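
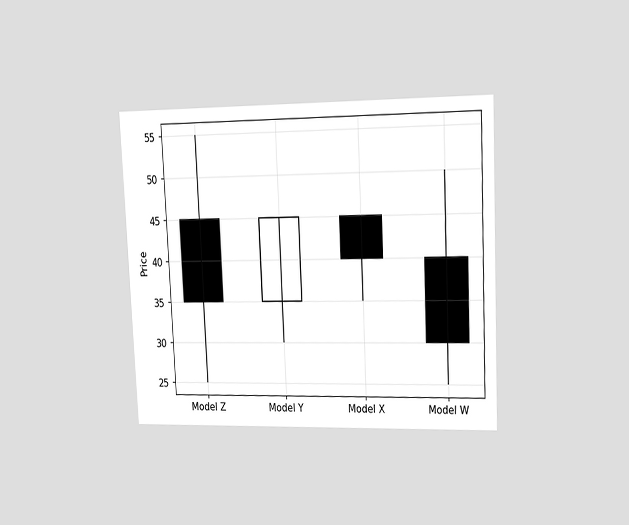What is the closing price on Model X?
40

The chart is tilted about 3° counter-clockwise and viewed slightly from the right. The Model X candle closes at 40.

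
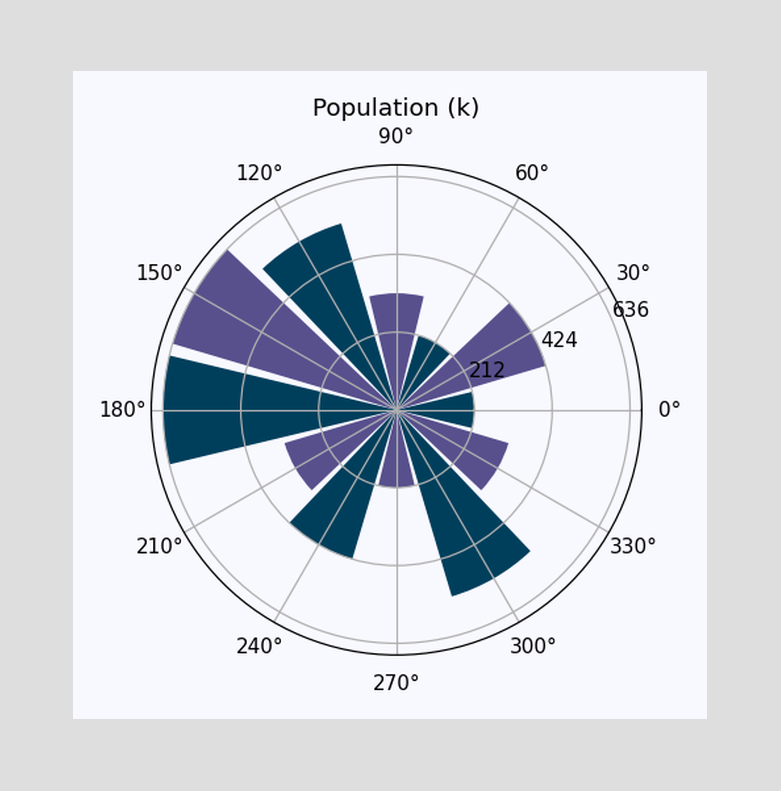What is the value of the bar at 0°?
212k

The bar at 0° reaches 212k on the radial axis.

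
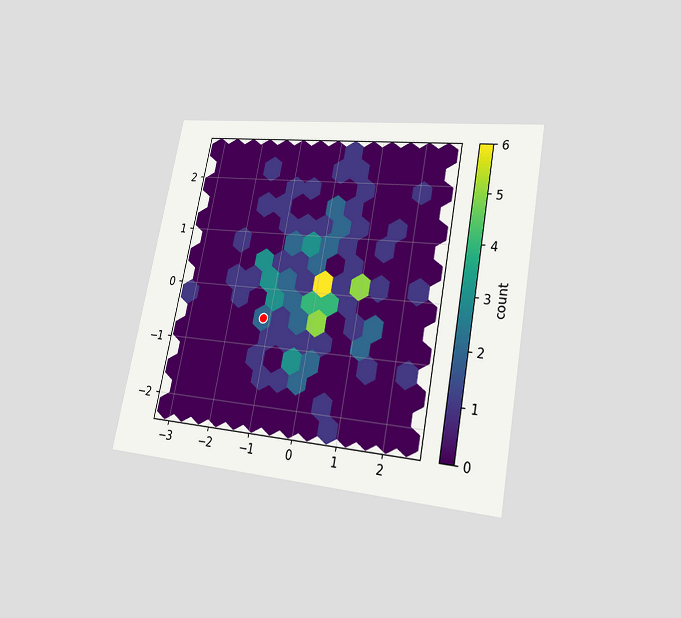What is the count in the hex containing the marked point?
2

The chart is tilted about 11° clockwise and viewed at a slight angle. The marked hex reads 2 on the colorbar.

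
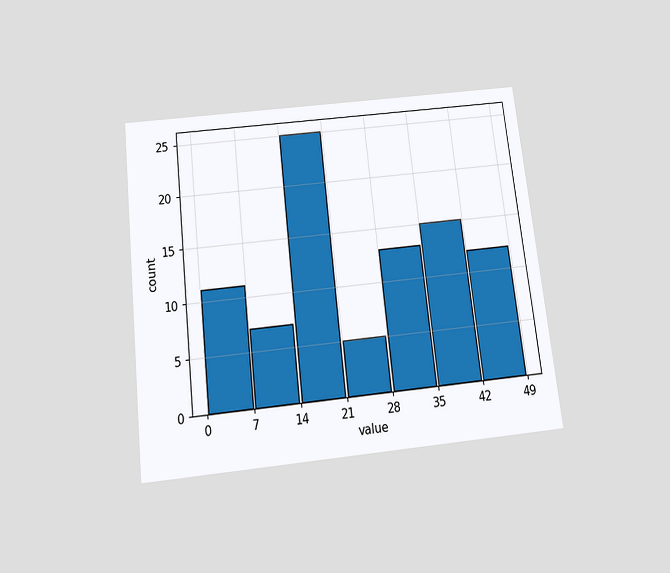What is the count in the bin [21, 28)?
5

The chart is tilted about 6° counter-clockwise and viewed slightly from below. The [21, 28) bin has height 5.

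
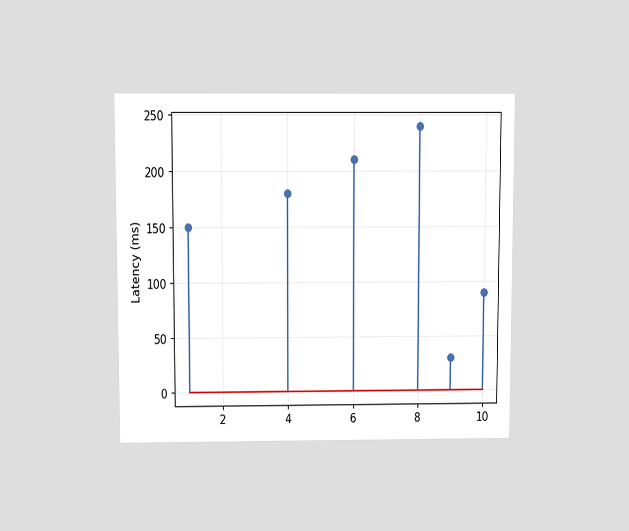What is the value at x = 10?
The chart is viewed slightly from above. The stem at x=10 reaches 90ms.

90ms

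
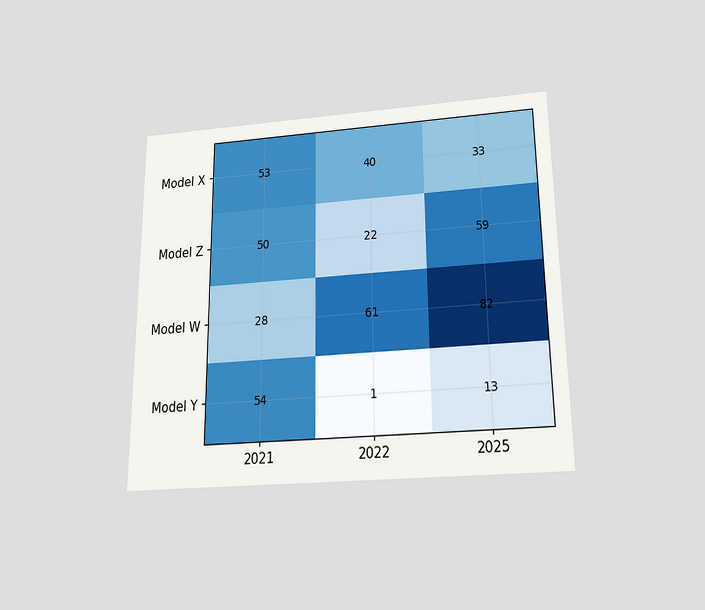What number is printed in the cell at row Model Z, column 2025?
59

The chart is viewed slightly from below. The (Model Z, 2025) cell reads 59.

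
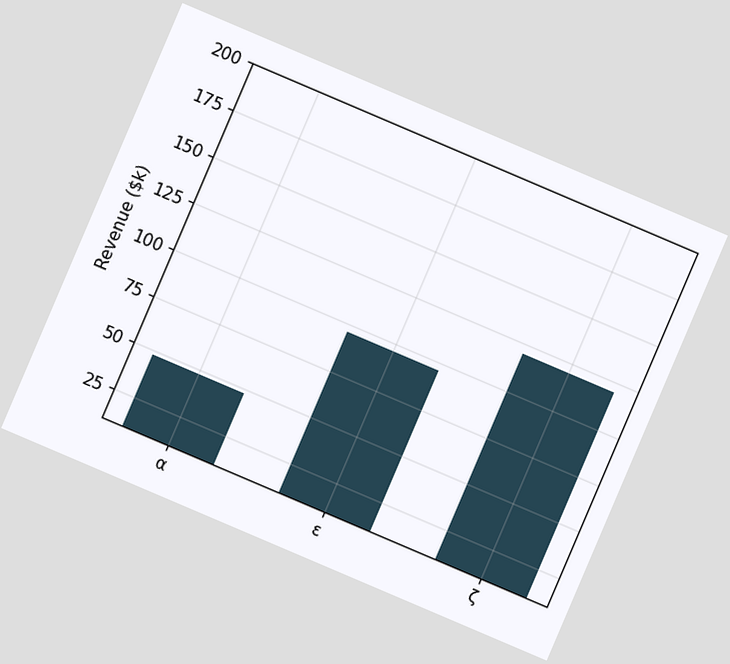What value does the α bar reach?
$48k

The chart is tilted about 23° clockwise. Reading along the chart's y-axis, the α bar reaches $48k.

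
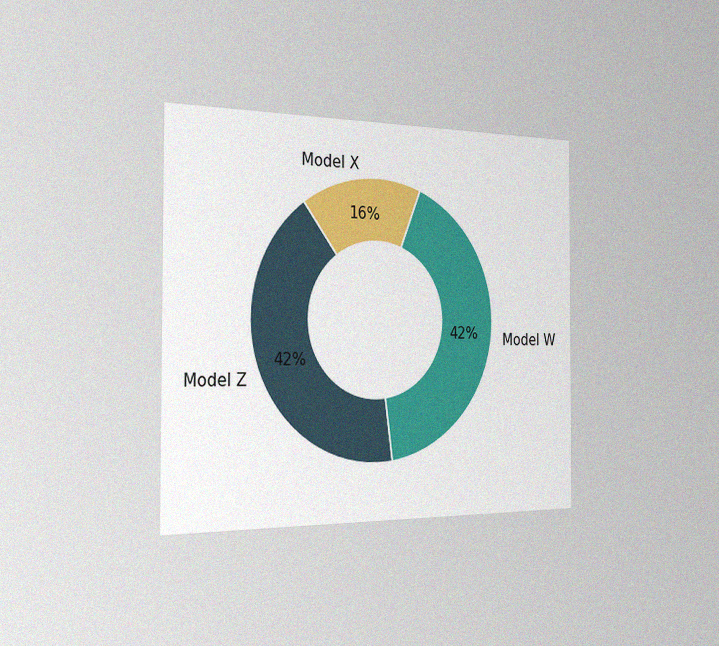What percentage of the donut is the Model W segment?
The chart is viewed slightly from the left, with some photo noise. The Model W segment takes up 42% of the ring.

42%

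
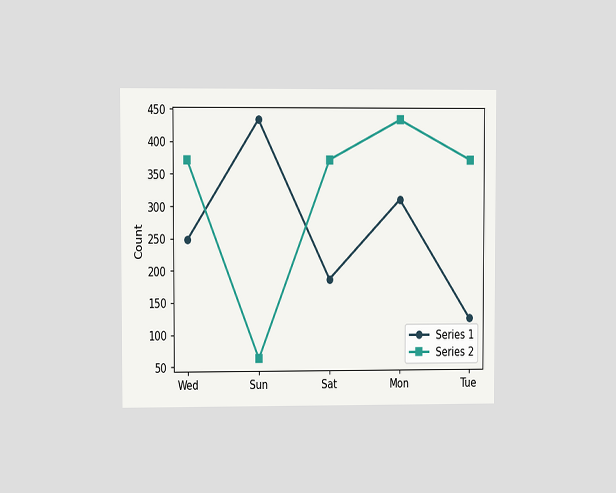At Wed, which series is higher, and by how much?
The chart is viewed at a slight angle. At Wed, Series 2 sits above the other line by 124.

Series 2, by 124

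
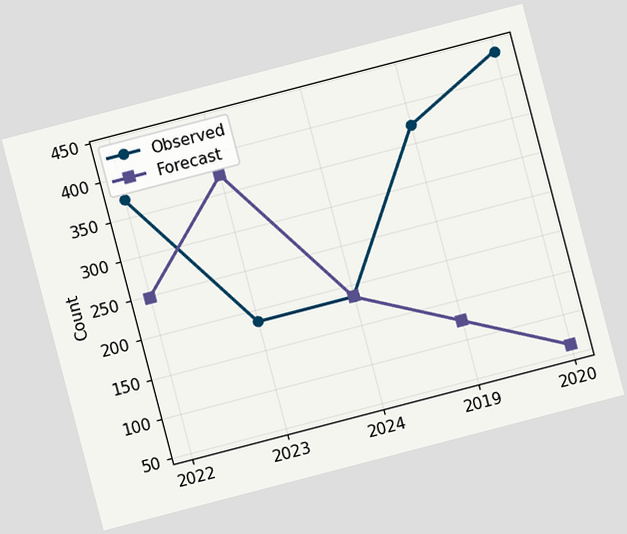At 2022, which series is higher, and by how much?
Observed, by 124

The chart is tilted about 15° counter-clockwise. At 2022, Observed sits above the other line by 124.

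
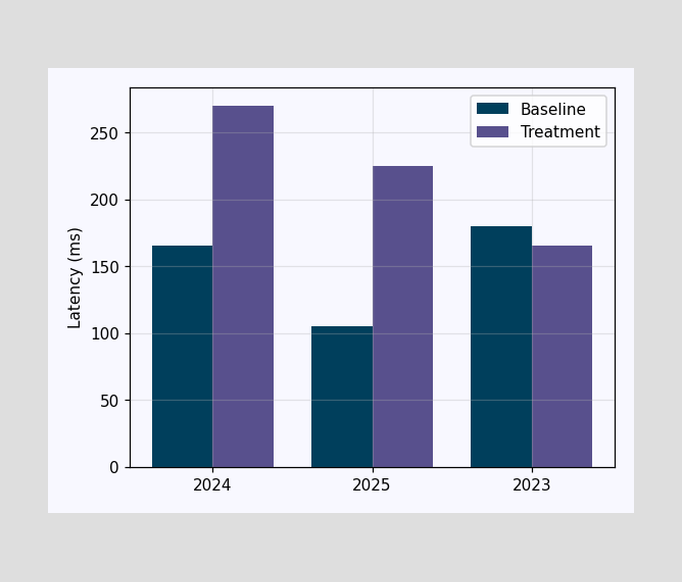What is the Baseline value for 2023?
The Baseline bar at 2023 reaches 180ms on the y-axis.

180ms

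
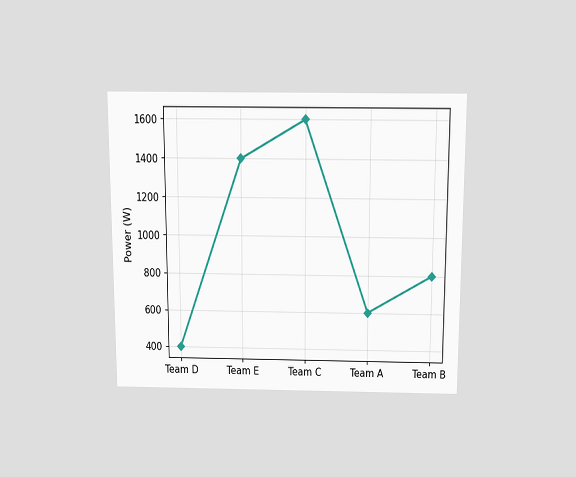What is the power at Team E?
1400W

The chart is viewed slightly from above. At Team E, the line is at 1400W.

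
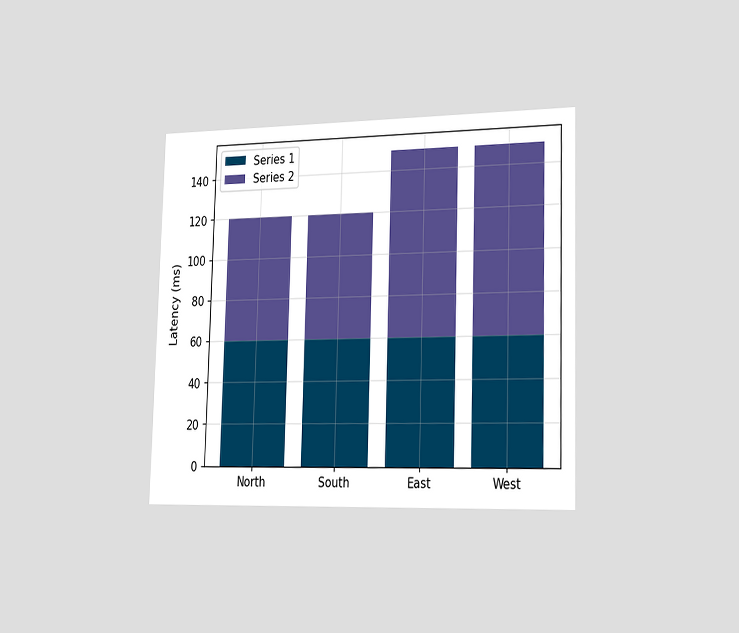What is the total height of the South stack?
The chart is viewed slightly from the right. The South stack's top reaches 120ms on the y-axis.

120ms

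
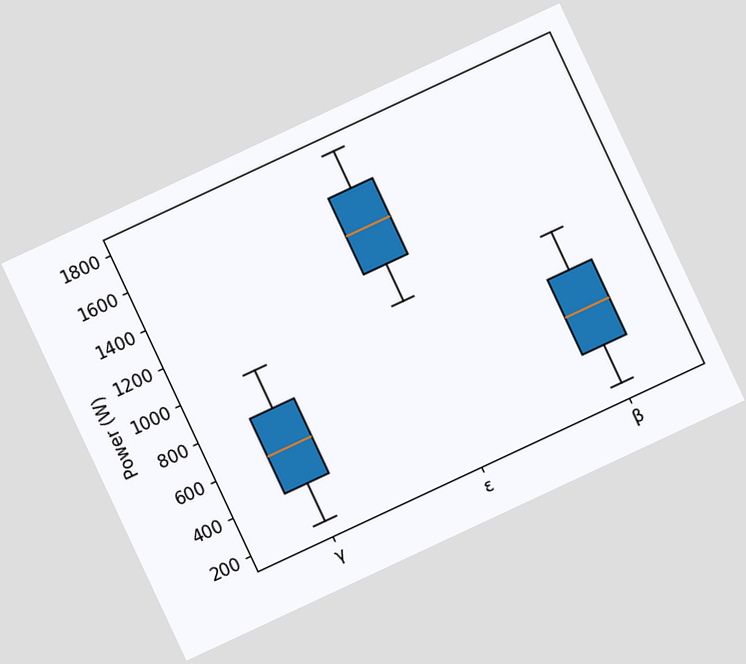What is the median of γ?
600W

The chart is tilted about 25° counter-clockwise. The median line in the γ box sits at 600W.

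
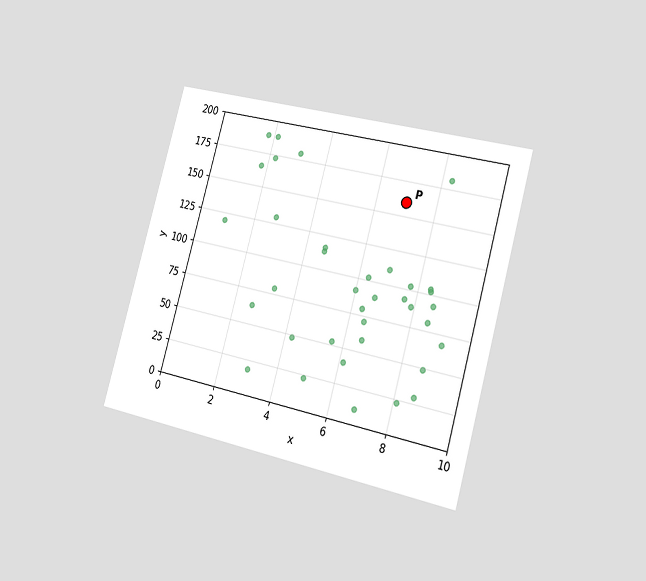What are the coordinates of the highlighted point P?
The chart is tilted about 15° clockwise and viewed slightly from the right. Following the gridlines from P to each axis, P sits at (7, 160).

(7, 160)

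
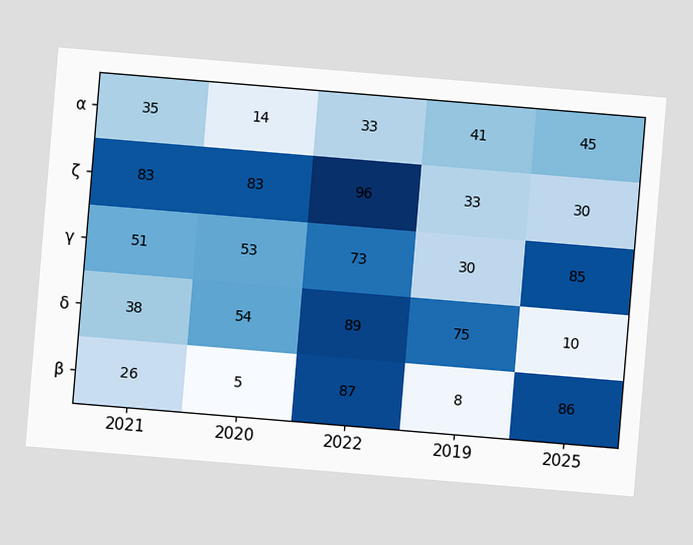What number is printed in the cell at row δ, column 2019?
The chart is tilted about 5° clockwise. The (δ, 2019) cell reads 75.

75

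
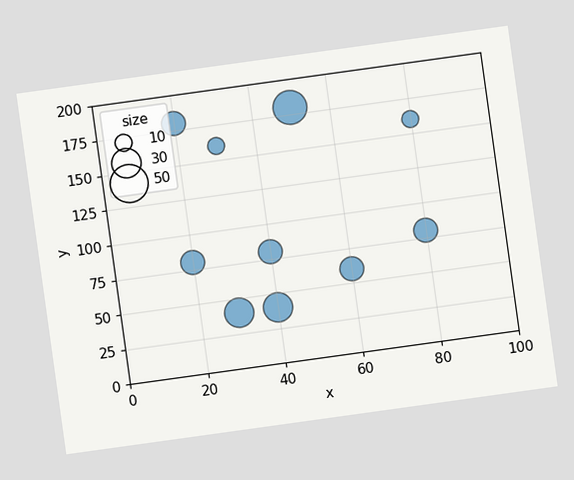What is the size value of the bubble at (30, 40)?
30

The chart is tilted about 8° counter-clockwise. Matching the bubble at (30, 40) against the size legend gives 30.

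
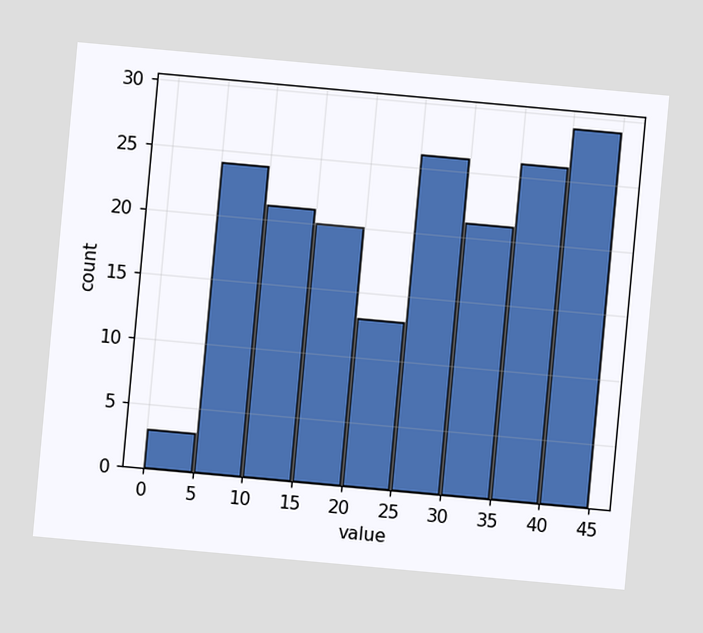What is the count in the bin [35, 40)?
26

The chart is tilted about 5° clockwise. The [35, 40) bin has height 26.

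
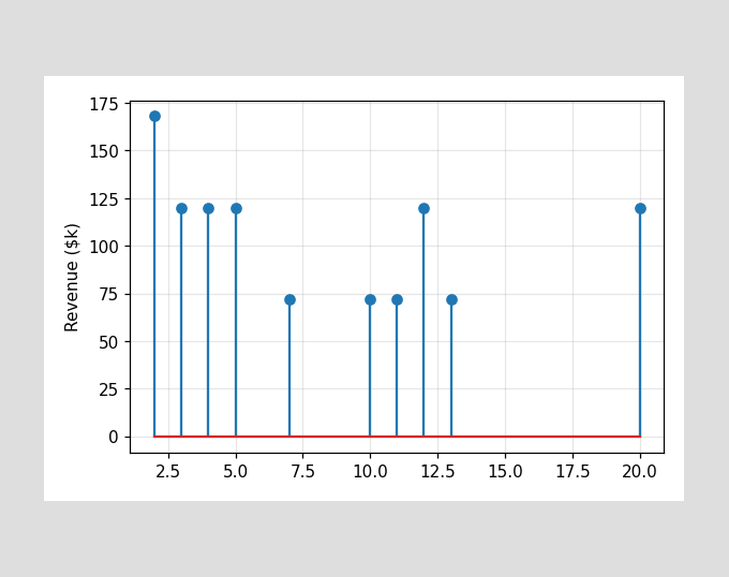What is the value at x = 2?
The stem at x=2 reaches $168k.

$168k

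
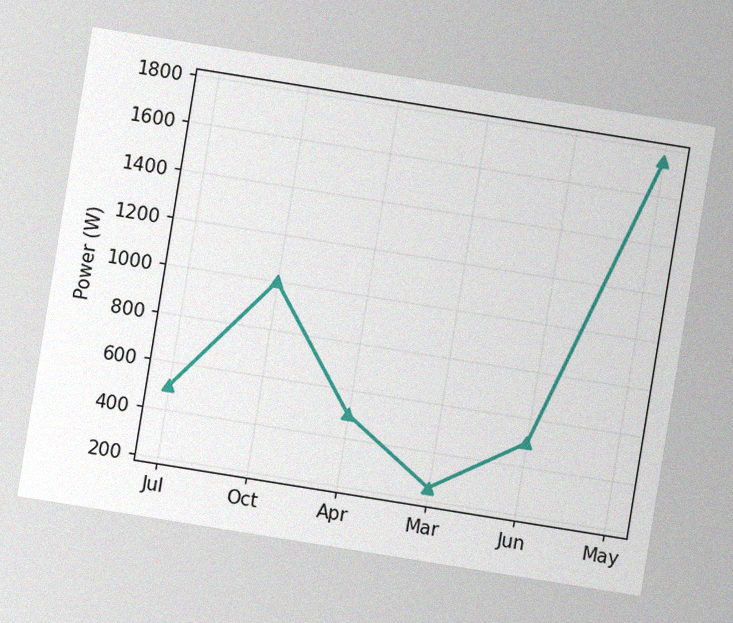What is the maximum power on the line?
1750W

The chart is tilted about 9° clockwise, with some photo noise. The highest point is at May, and reading across to the y-axis gives 1750W.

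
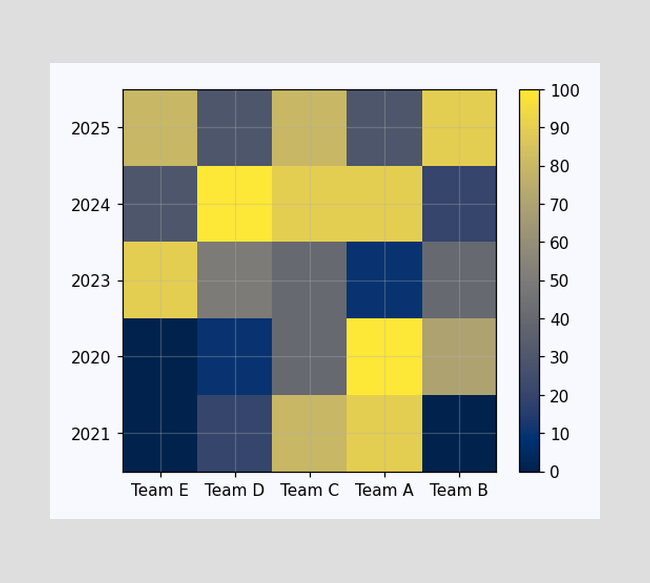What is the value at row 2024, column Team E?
Matching cell (2024, Team E) against the colorbar gives 30.

30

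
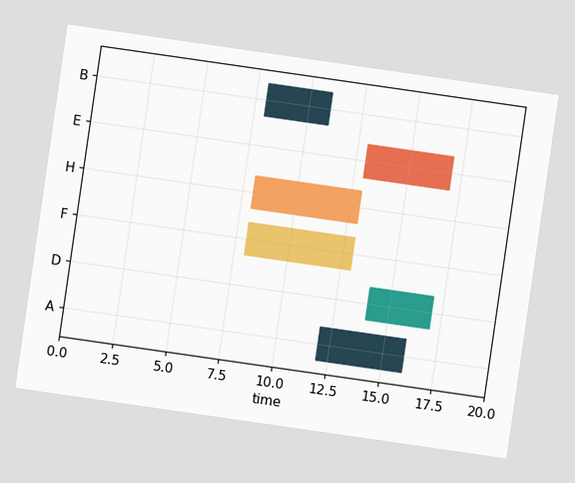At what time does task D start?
14

The chart is tilted about 8° clockwise. The D bar begins at t=14.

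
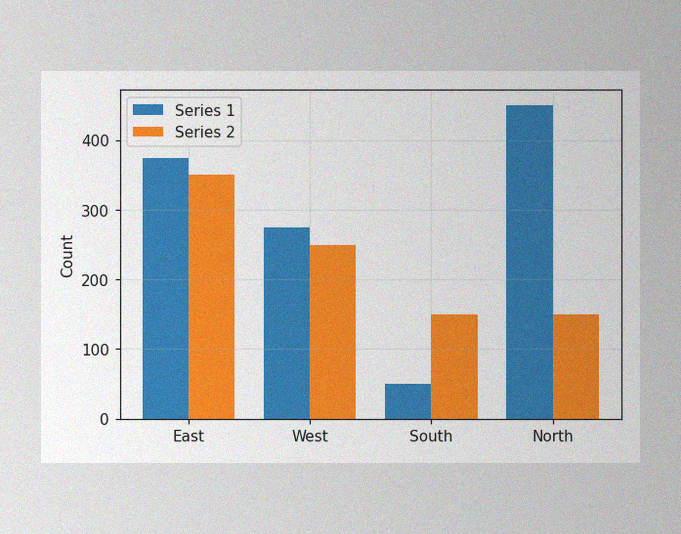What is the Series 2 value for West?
250

The image has some photo noise and uneven lighting. The Series 2 bar at West reaches 250 on the y-axis.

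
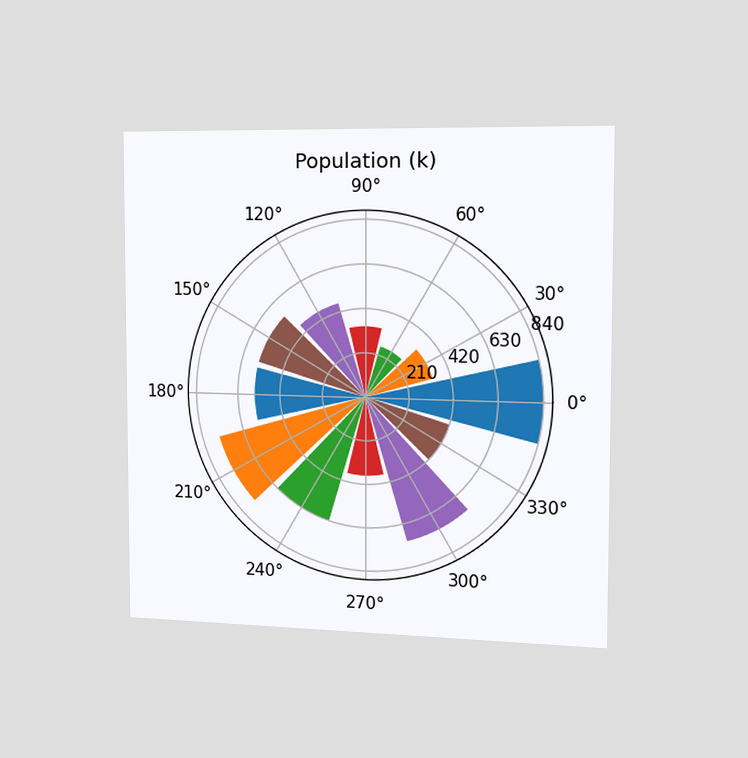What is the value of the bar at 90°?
336k

The chart is viewed slightly from the right. The bar at 90° reaches 336k on the radial axis.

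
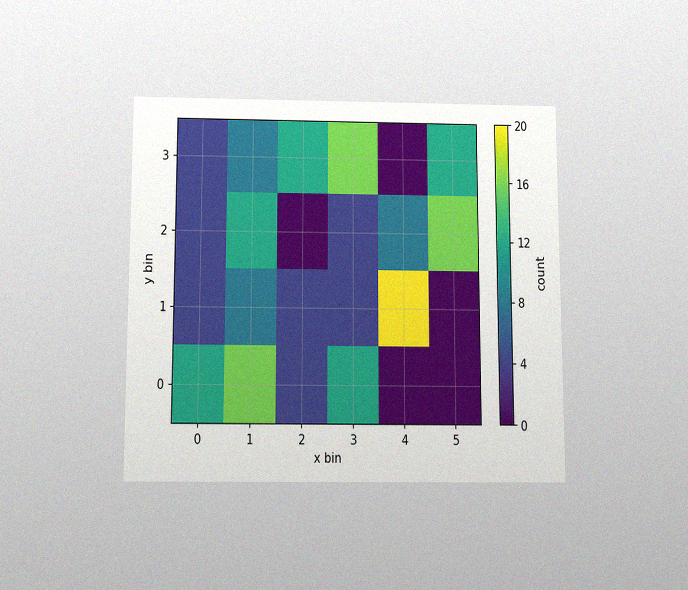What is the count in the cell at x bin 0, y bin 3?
4

The chart is viewed slightly from below, with some photo noise. Matching the cell (0, 3) against the colorbar gives 4.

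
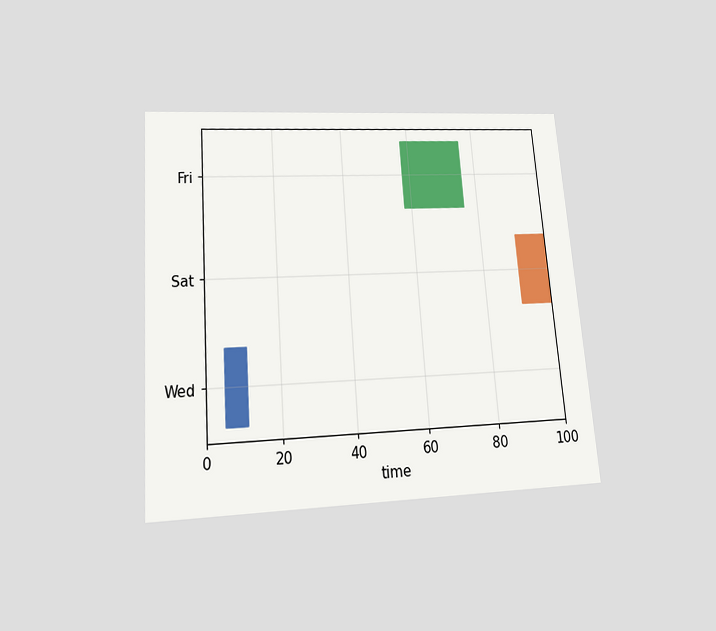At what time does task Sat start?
The chart is tilted about 4° counter-clockwise and viewed slightly from below. The Sat bar begins at t=91.

91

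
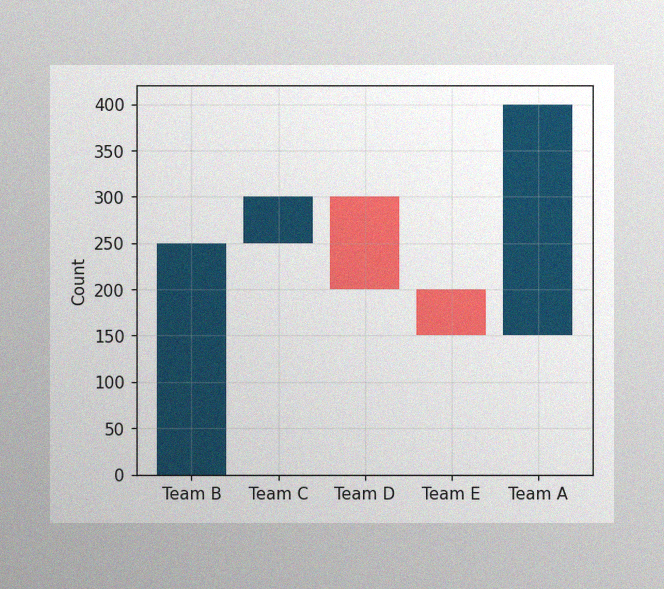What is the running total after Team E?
The image has some photo noise and uneven lighting. After Team E the running total reaches 150.

150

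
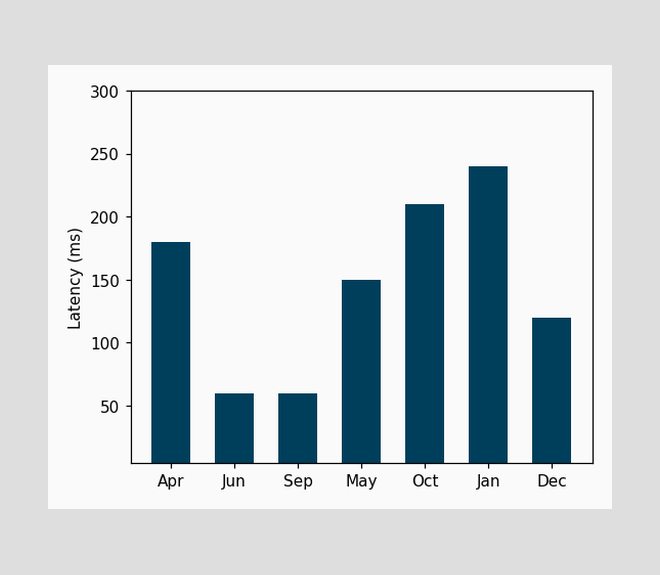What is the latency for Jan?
240ms

Reading along the chart's y-axis, the Jan bar reaches 240ms.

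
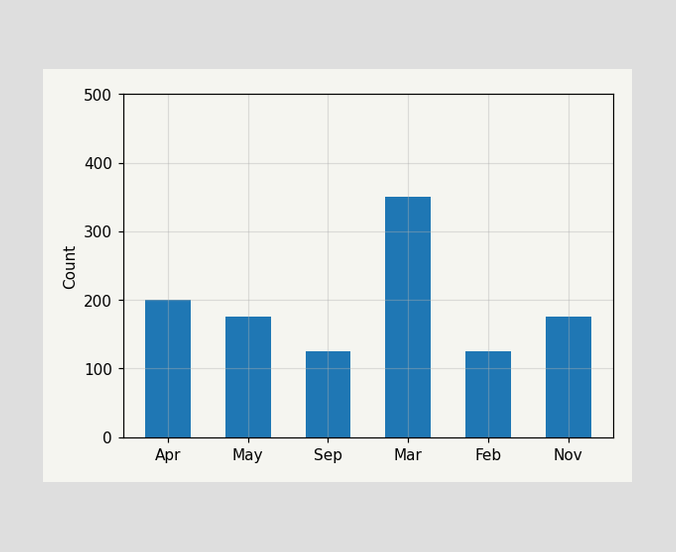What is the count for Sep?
125

Reading along the chart's y-axis, the Sep bar reaches 125.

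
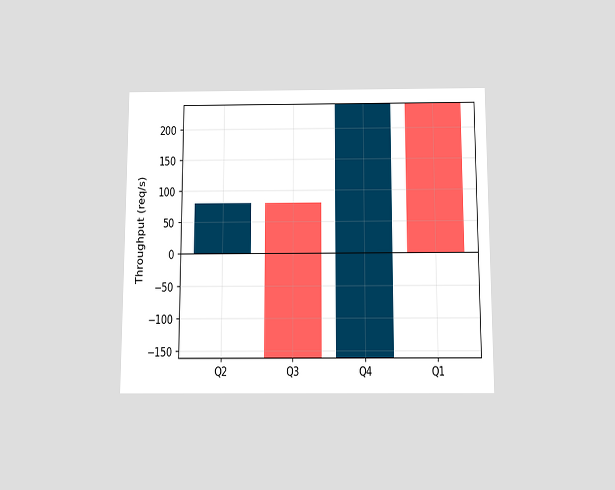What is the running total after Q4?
The chart is viewed slightly from below. After Q4 the running total reaches 240req/s.

240req/s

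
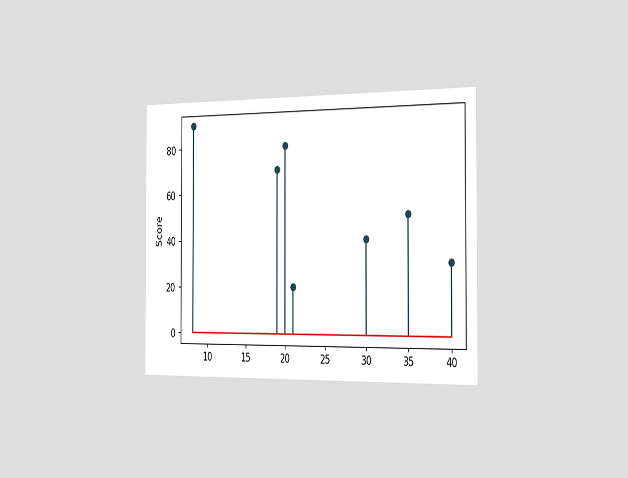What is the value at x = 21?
The chart is viewed slightly from the right. The stem at x=21 reaches 20.

20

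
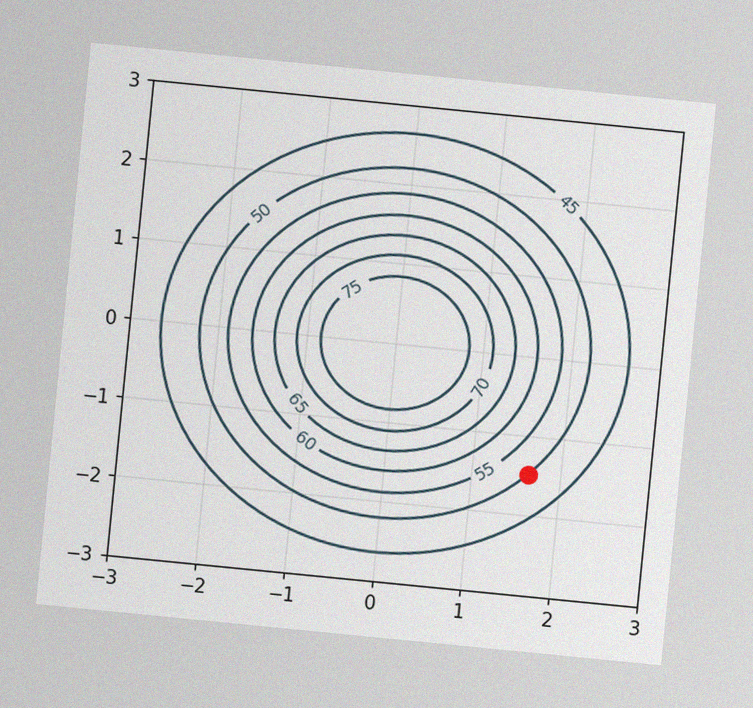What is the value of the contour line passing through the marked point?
The chart is tilted about 6° clockwise, with some photo noise. The marked point sits on the contour labelled 50.

50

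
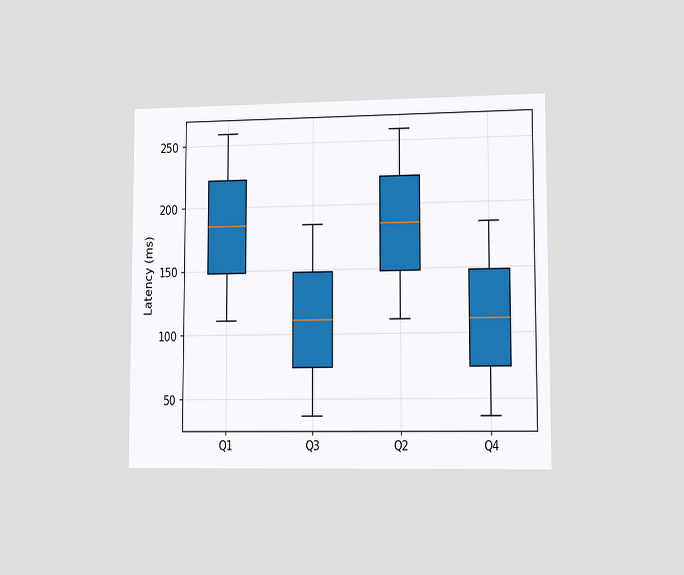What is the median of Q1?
185ms

The chart is viewed slightly from the right. The median line in the Q1 box sits at 185ms.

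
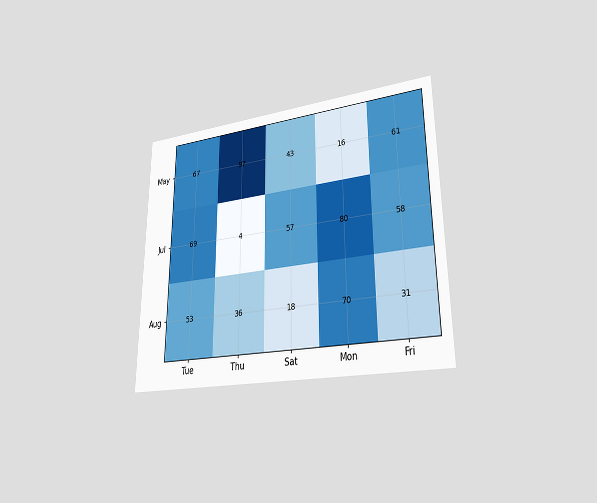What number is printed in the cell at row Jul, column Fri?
58

The chart is viewed at a slight angle. The (Jul, Fri) cell reads 58.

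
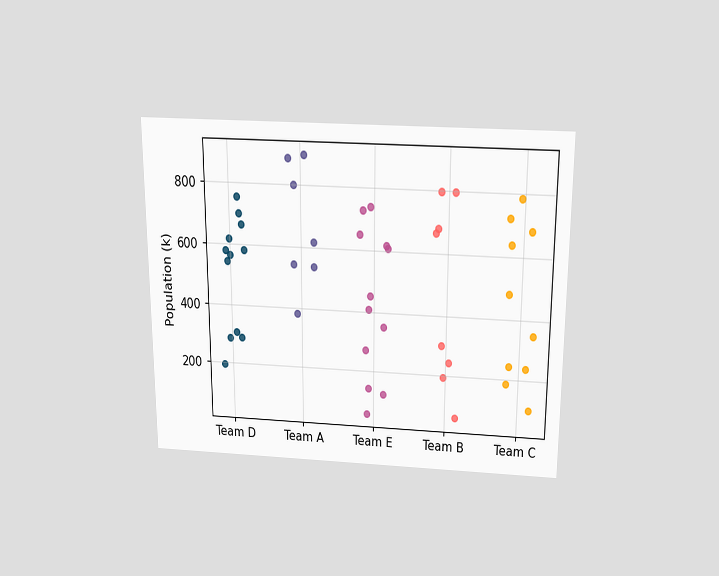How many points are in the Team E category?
12

The chart is viewed slightly from above. Counting the markers in the Team E column gives 12.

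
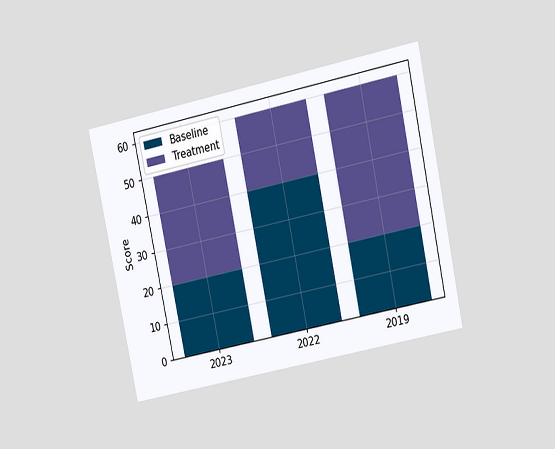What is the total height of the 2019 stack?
60

The chart is tilted about 12° counter-clockwise and viewed at a slight angle. The 2019 stack's top reaches 60 on the y-axis.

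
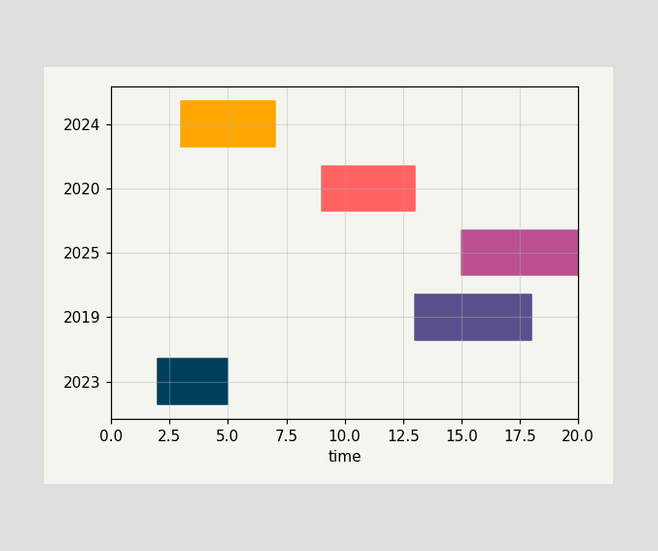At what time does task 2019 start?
13

The 2019 bar begins at t=13.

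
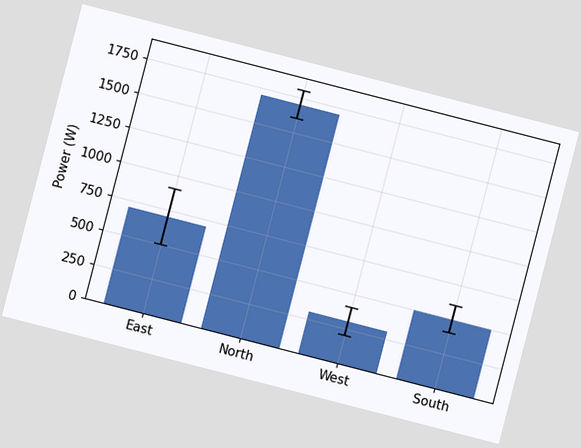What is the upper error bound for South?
600W

The chart is tilted about 14° clockwise. The South bar's upper whisker reaches 600W.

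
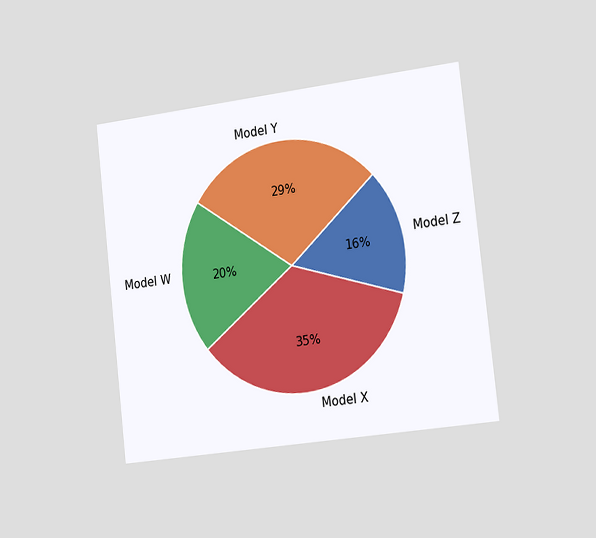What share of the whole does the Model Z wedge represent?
The chart is tilted about 6° counter-clockwise and viewed slightly from the right. The Model Z slice takes up 16% of the pie.

16%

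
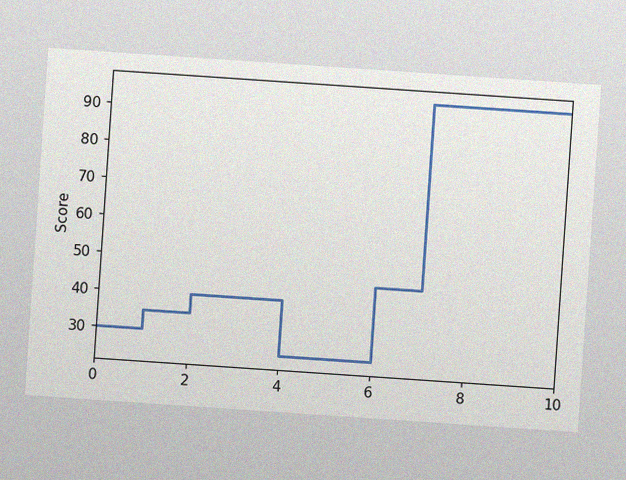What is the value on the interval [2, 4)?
40

The chart is tilted about 4° clockwise, with some photo noise. On [2, 4) the step sits at 40.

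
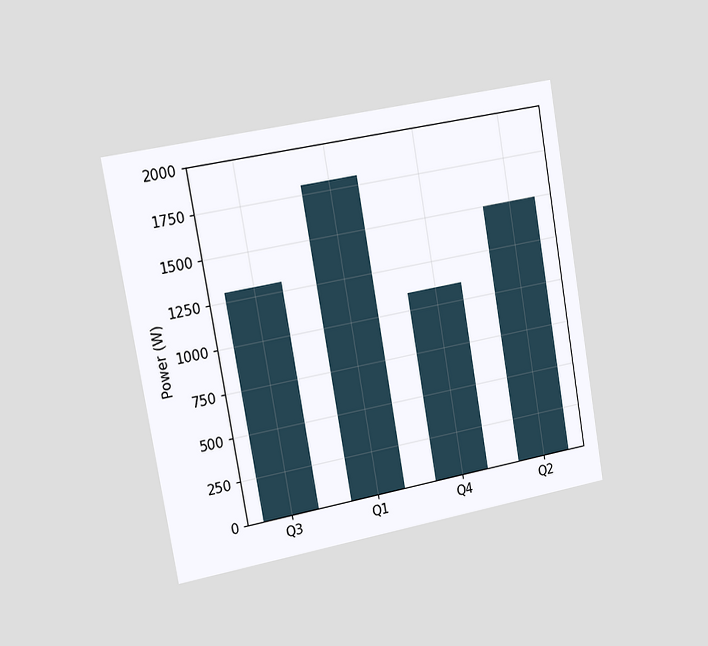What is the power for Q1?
1800W

The chart is tilted about 10° counter-clockwise and viewed slightly from the left. Reading along the chart's y-axis, the Q1 bar reaches 1800W.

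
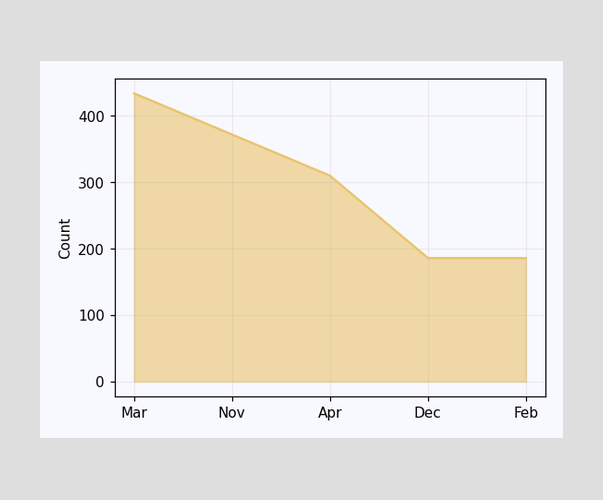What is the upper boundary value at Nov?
372

At Nov the upper boundary is at 372.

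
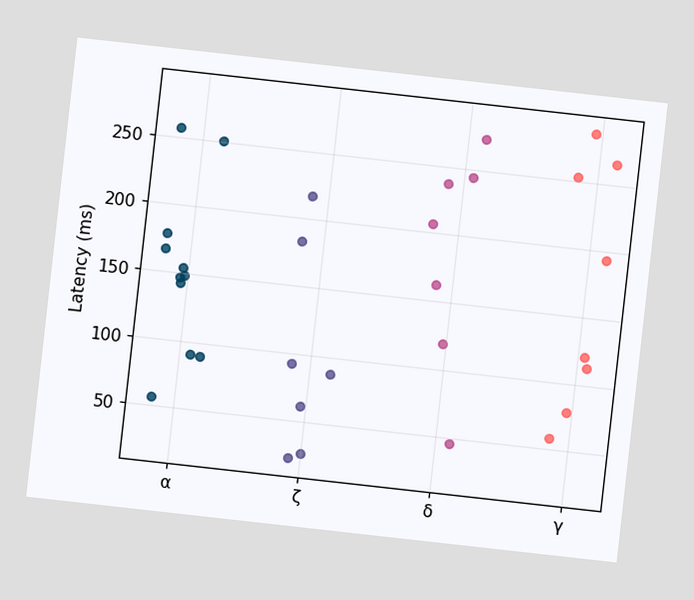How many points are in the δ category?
7

The chart is tilted about 6° clockwise. Counting the markers in the δ column gives 7.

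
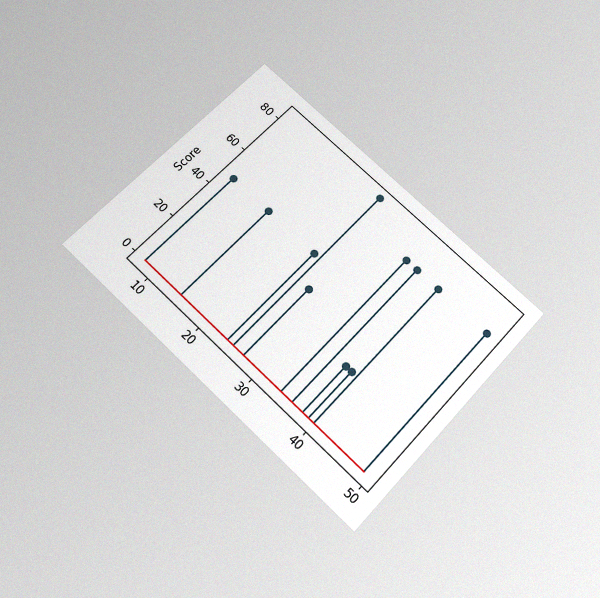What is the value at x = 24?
48

The chart is tilted about 43° clockwise and viewed slightly from below, with some photo noise. The stem at x=24 reaches 48.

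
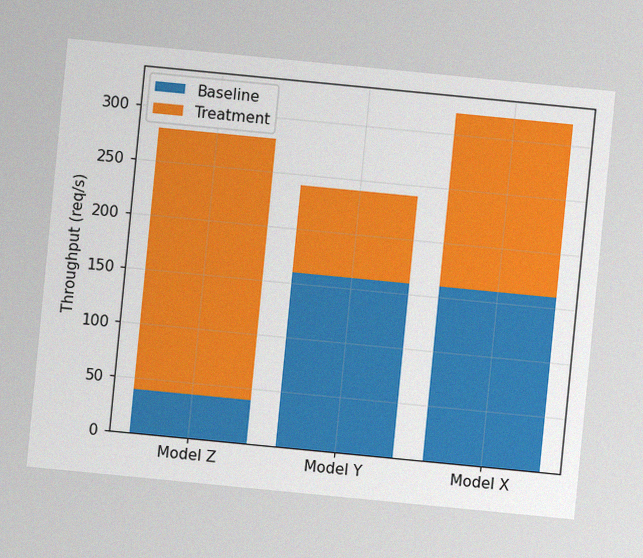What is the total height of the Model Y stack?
240req/s

The chart is tilted about 6° clockwise, with some photo noise. The Model Y stack's top reaches 240req/s on the y-axis.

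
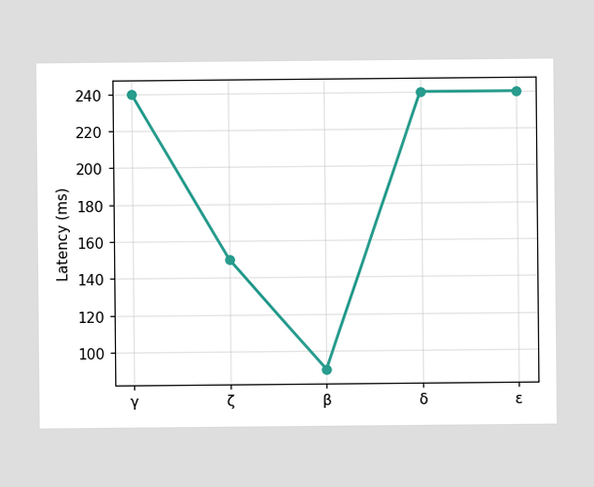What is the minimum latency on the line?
90ms

The lowest point is at β, and reading across to the y-axis gives 90ms.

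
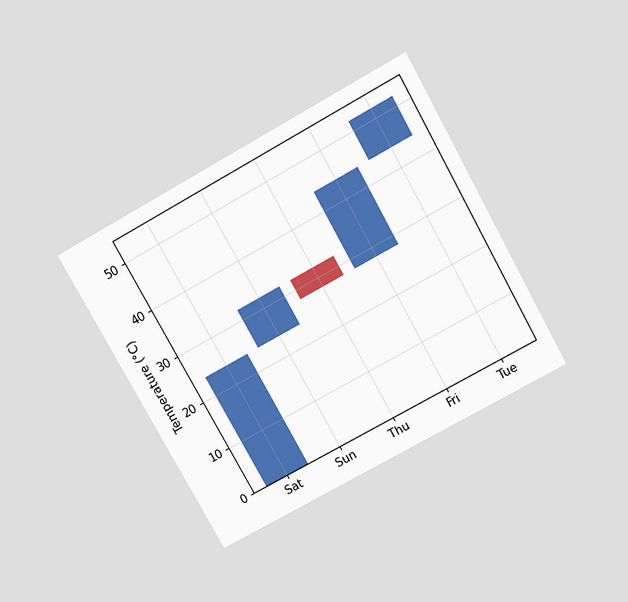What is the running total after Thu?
The chart is tilted about 29° counter-clockwise and viewed slightly from above. After Thu the running total reaches 28°C.

28°C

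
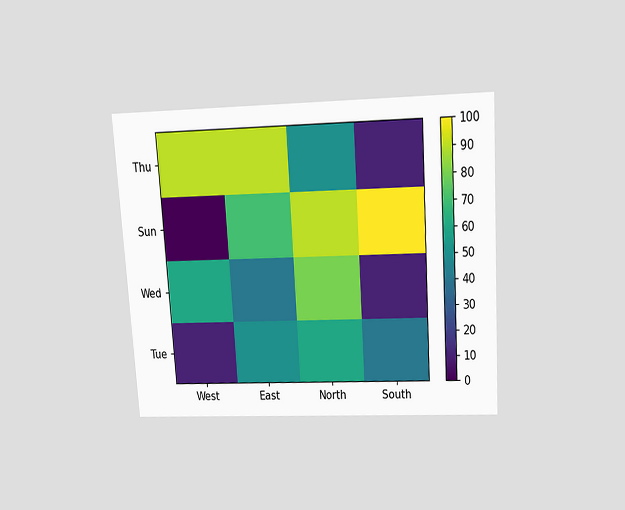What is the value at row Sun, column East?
70

The chart is tilted about 4° counter-clockwise and viewed slightly from above. Matching cell (Sun, East) against the colorbar gives 70.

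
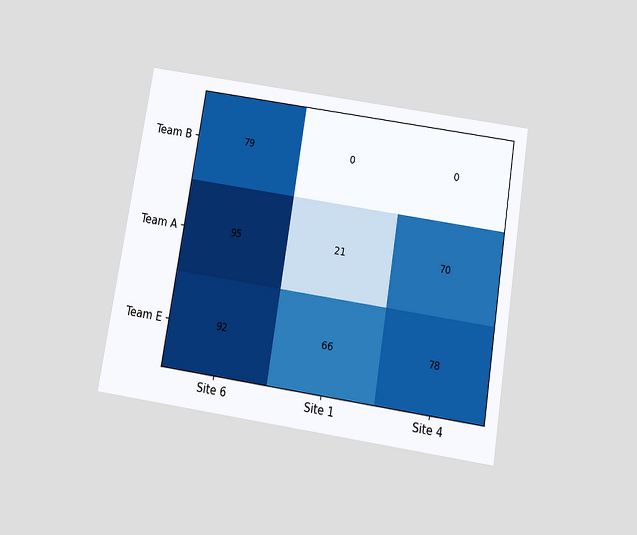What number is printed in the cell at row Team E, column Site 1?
66

The chart is tilted about 9° clockwise and viewed slightly from below. The (Team E, Site 1) cell reads 66.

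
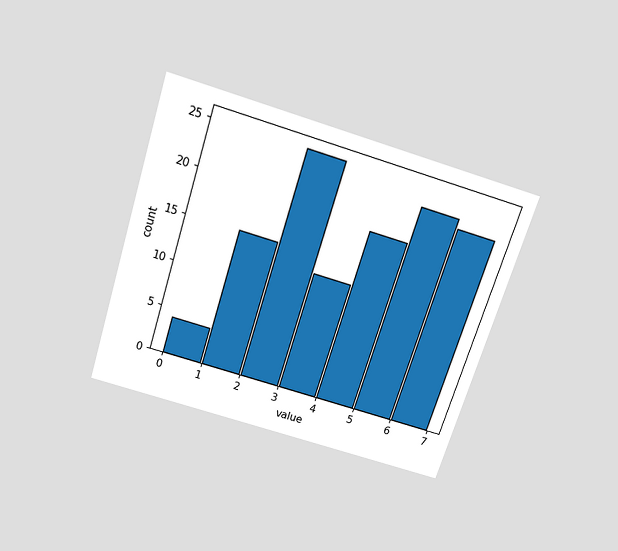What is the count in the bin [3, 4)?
The chart is tilted about 18° clockwise and viewed slightly from above. The [3, 4) bin has height 13.

13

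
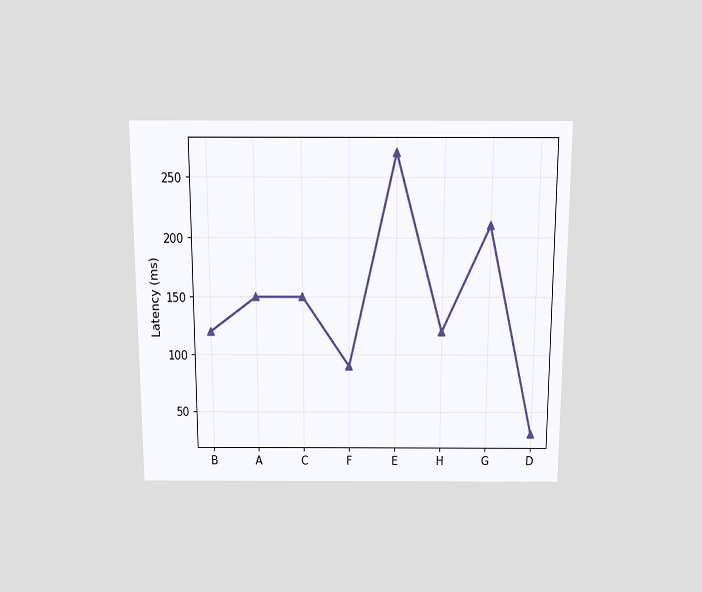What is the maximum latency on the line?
The chart is viewed slightly from above. The highest point is at E, and reading across to the y-axis gives 270ms.

270ms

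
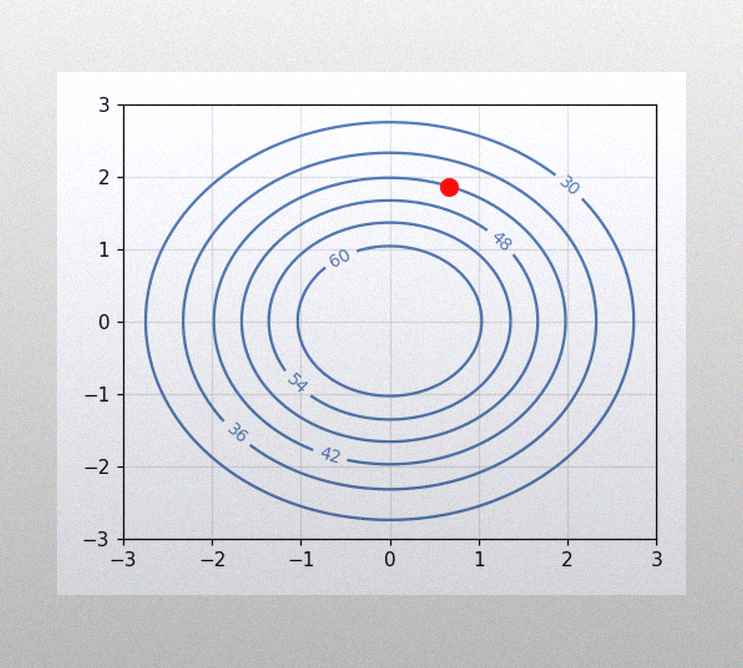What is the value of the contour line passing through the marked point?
The image has some photo noise and uneven lighting. The marked point sits on the contour labelled 42.

42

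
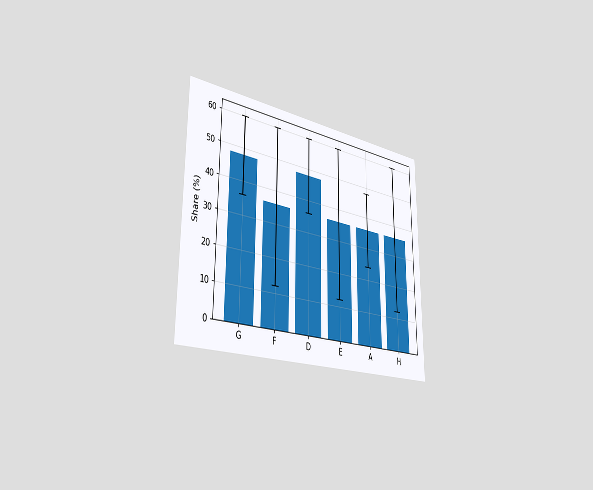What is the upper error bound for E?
60%

The chart is viewed slightly from the left. The E bar's upper whisker reaches 60%.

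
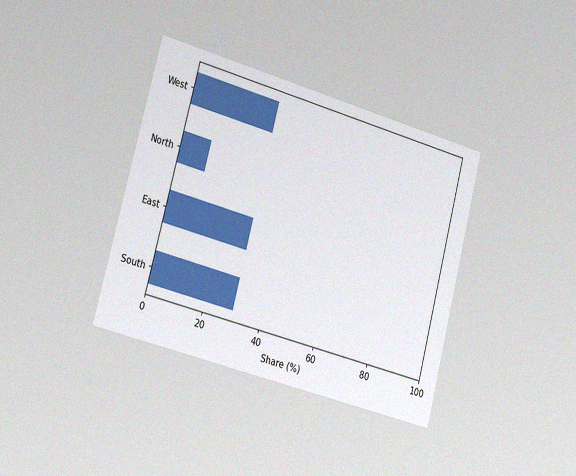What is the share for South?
The chart is tilted about 15° clockwise and viewed slightly from the left, with some photo noise. Reading along the chart's x-axis, the South bar reaches 30%.

30%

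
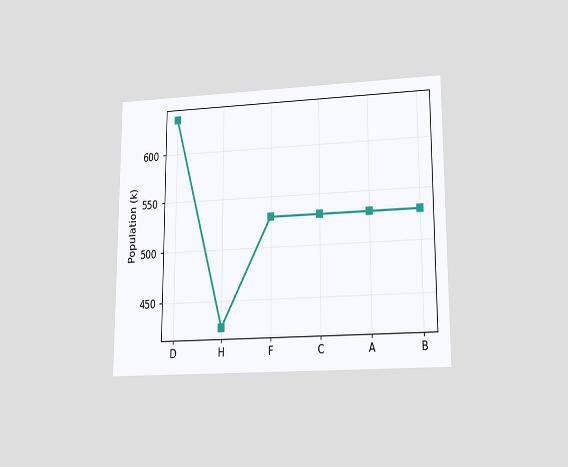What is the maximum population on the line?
636k

The chart is viewed at a slight angle. The highest point is at D, and reading across to the y-axis gives 636k.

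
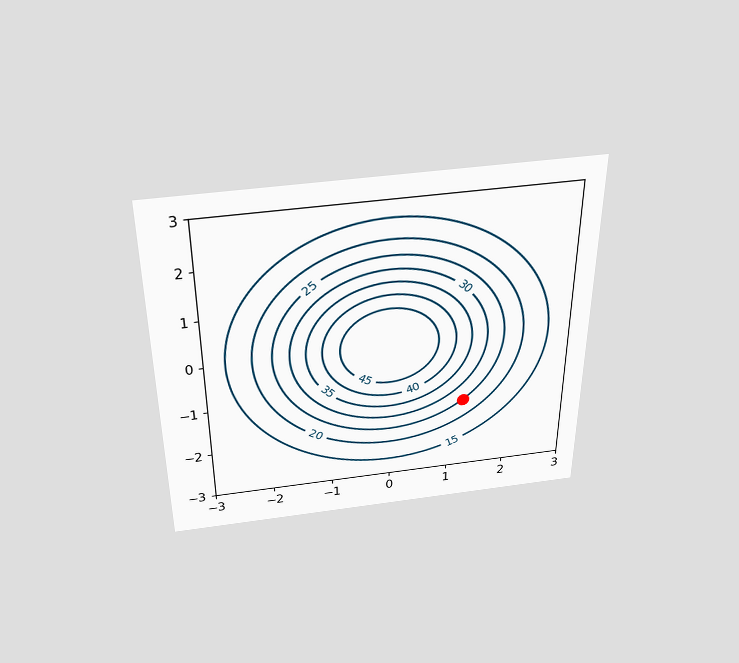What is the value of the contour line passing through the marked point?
25

The chart is viewed slightly from above. The marked point sits on the contour labelled 25.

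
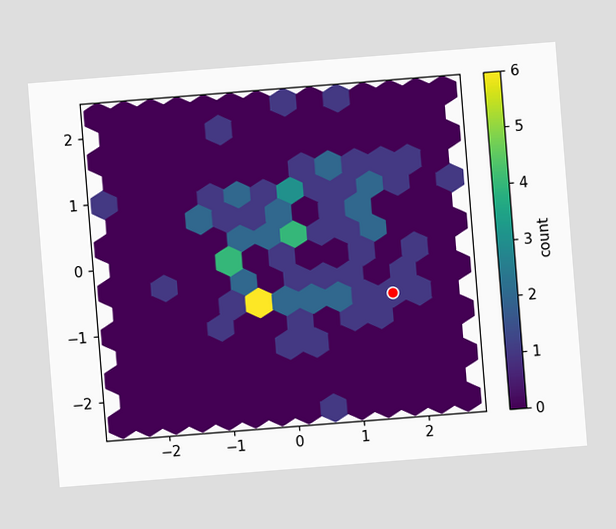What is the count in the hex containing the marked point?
1

The chart is tilted about 5° counter-clockwise. The marked hex reads 1 on the colorbar.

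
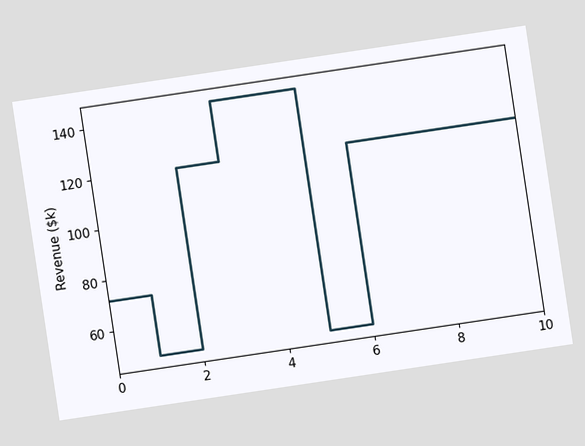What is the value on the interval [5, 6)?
The chart is tilted about 8° counter-clockwise. On [5, 6) the step sits at $48k.

$48k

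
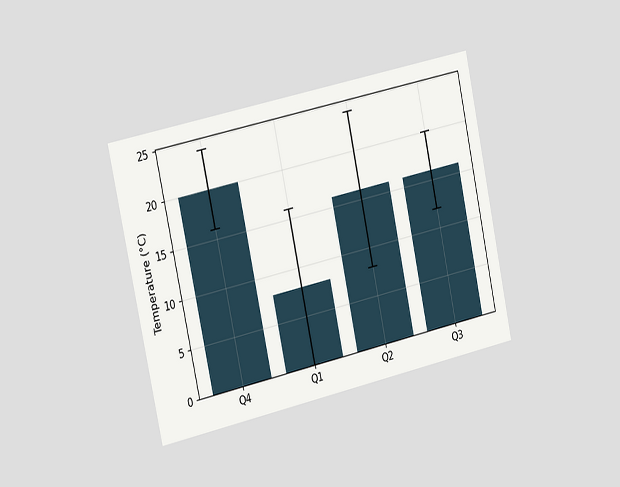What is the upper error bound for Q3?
20°C

The chart is tilted about 12° counter-clockwise and viewed slightly from the left. The Q3 bar's upper whisker reaches 20°C.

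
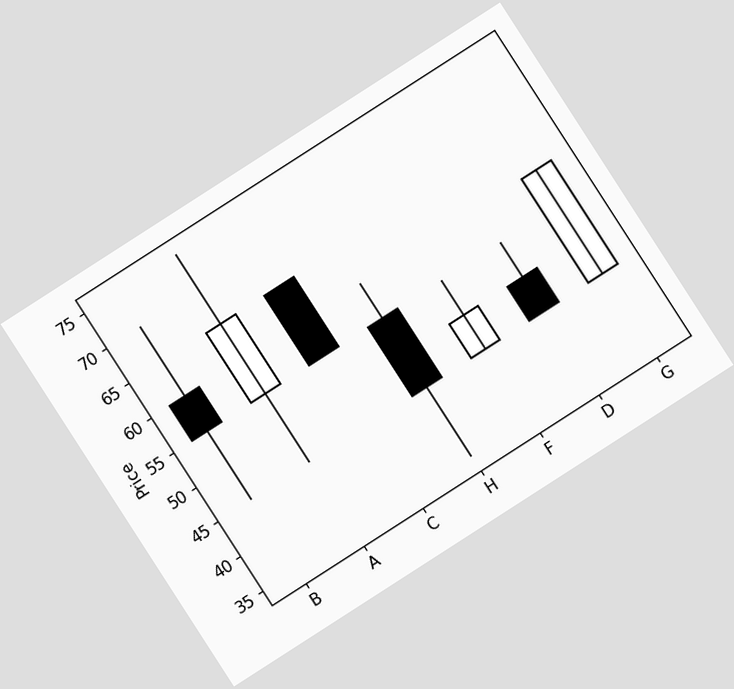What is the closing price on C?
The chart is tilted about 33° counter-clockwise. The C candle closes at 55.

55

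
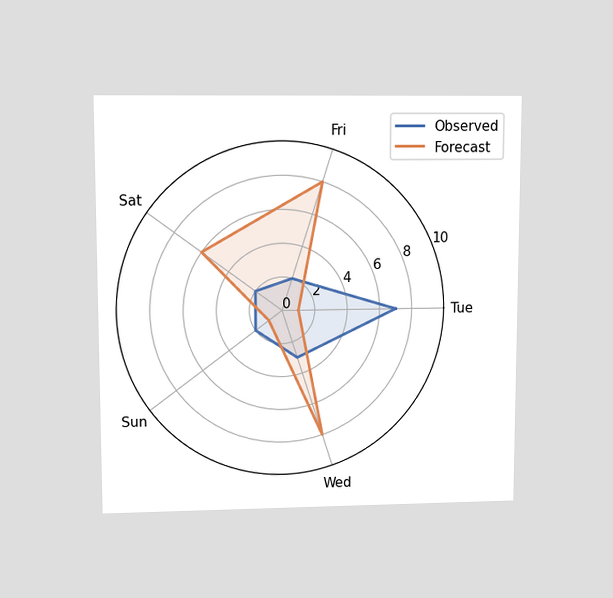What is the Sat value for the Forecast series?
The chart is viewed at a slight angle. On the Sat axis, Forecast reaches 6.

6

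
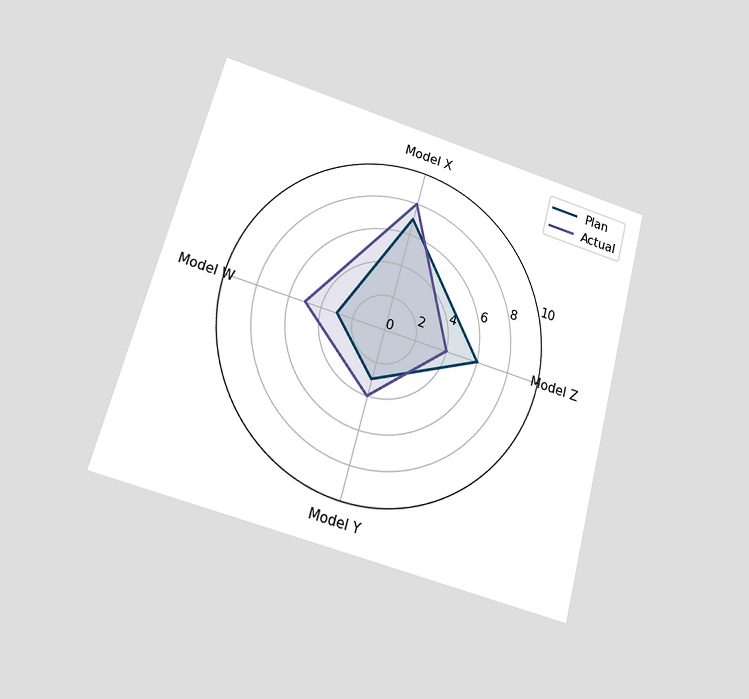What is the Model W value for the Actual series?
5

The chart is tilted about 15° clockwise and viewed at a slight angle. On the Model W axis, Actual reaches 5.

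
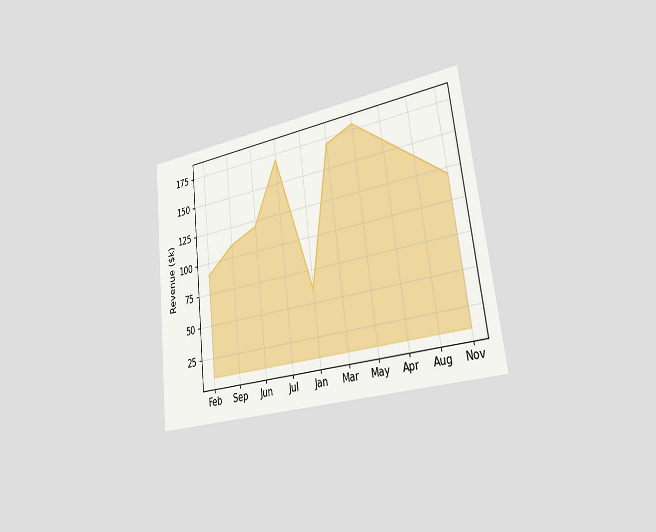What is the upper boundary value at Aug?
The chart is tilted about 7° counter-clockwise and viewed slightly from the right. At Aug the upper boundary is at $140k.

$140k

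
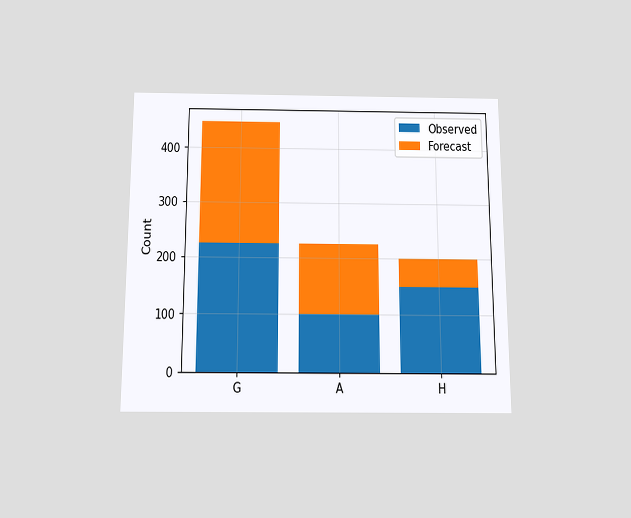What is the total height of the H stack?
200

The chart is viewed slightly from below. The H stack's top reaches 200 on the y-axis.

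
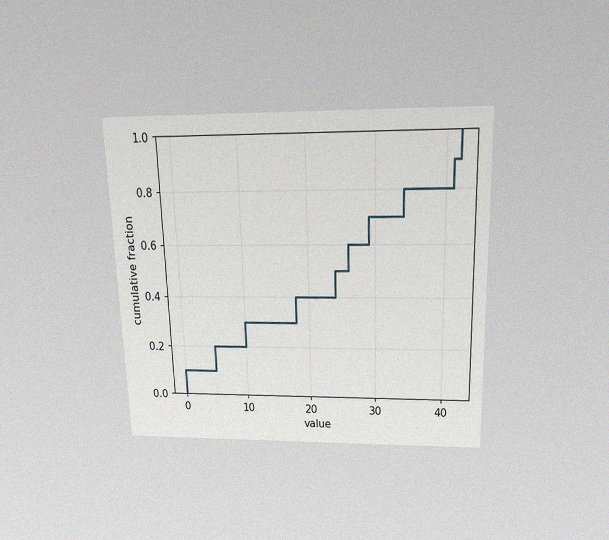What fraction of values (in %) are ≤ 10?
30%

The chart is viewed slightly from above, with some photo noise. At x=10 the ECDF step is at 30%.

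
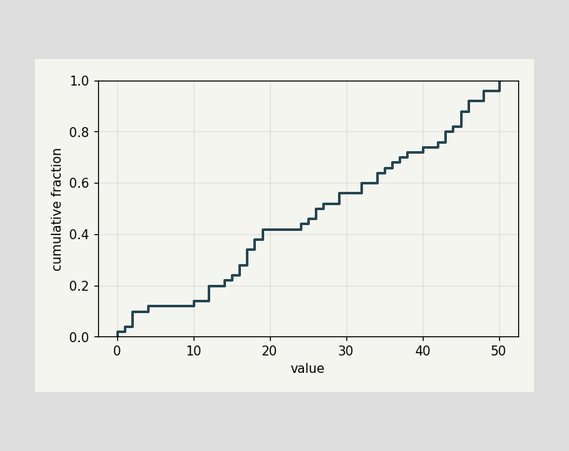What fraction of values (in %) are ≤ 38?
At x=38 the ECDF step is at 72%.

72%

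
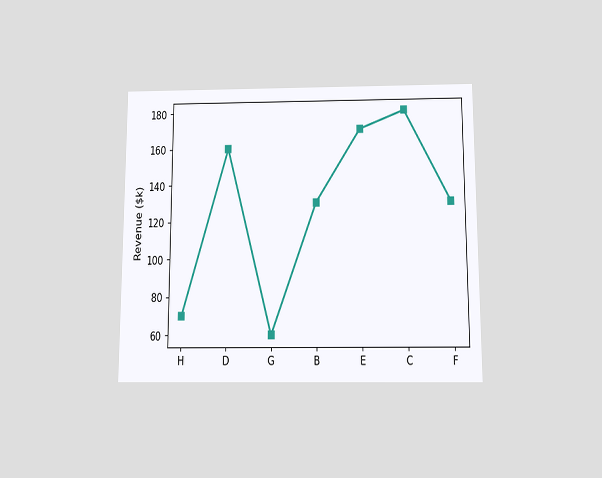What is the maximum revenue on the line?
$180k

The chart is viewed slightly from below. The highest point is at C, and reading across to the y-axis gives $180k.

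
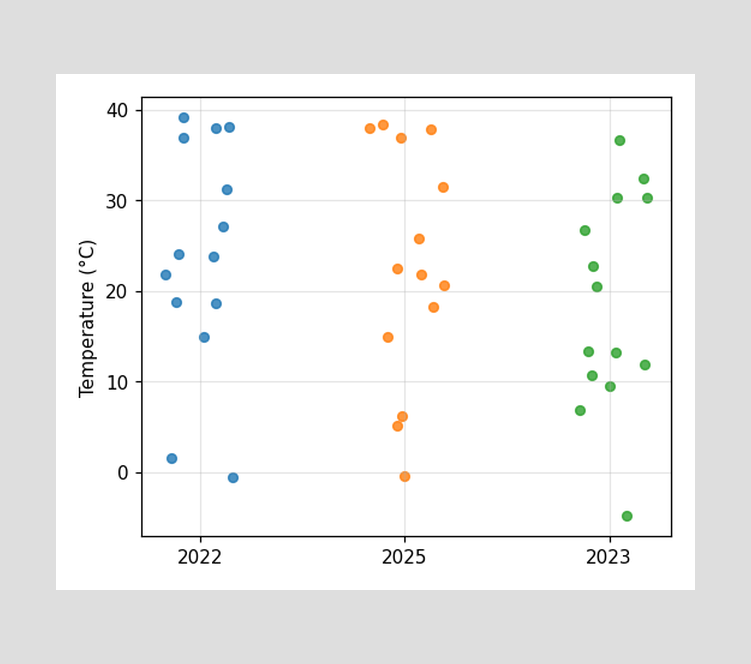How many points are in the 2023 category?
14

Counting the markers in the 2023 column gives 14.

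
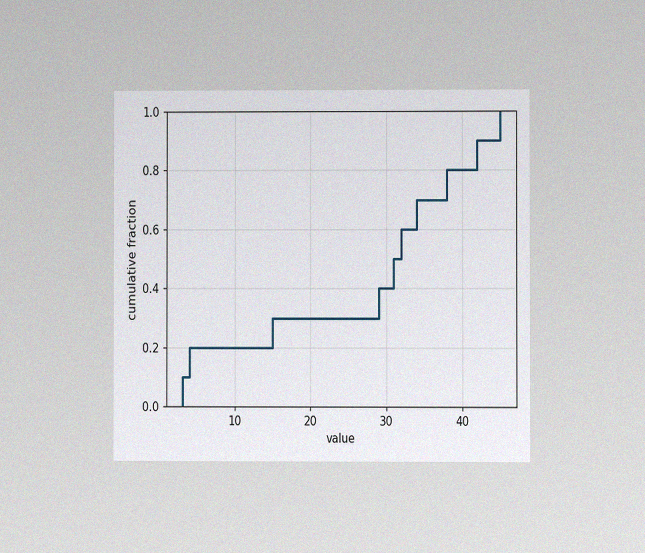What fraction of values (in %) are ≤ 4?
20%

The chart is viewed at a slight angle, with some photo noise. At x=4 the ECDF step is at 20%.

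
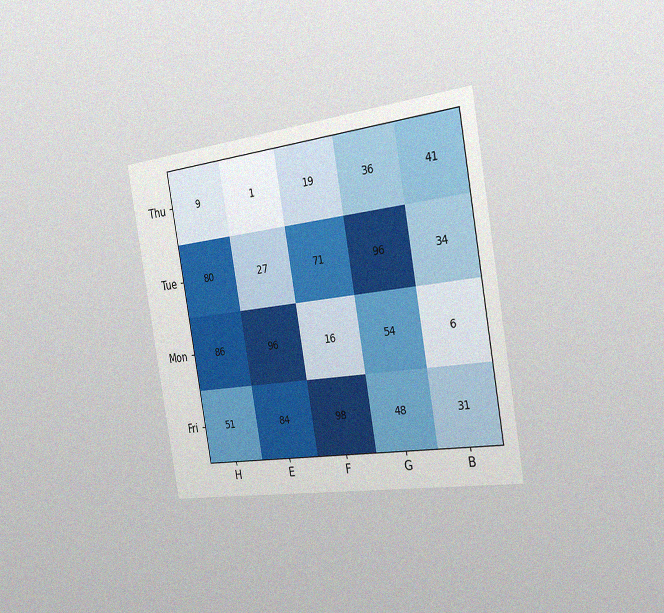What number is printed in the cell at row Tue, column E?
The chart is tilted about 10° counter-clockwise and viewed slightly from the right, with some photo noise. The (Tue, E) cell reads 27.

27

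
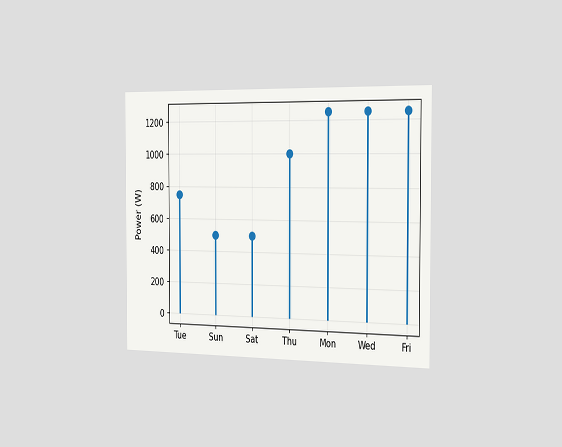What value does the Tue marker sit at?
750W

The chart is viewed slightly from the right. The Tue marker sits at 750W.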